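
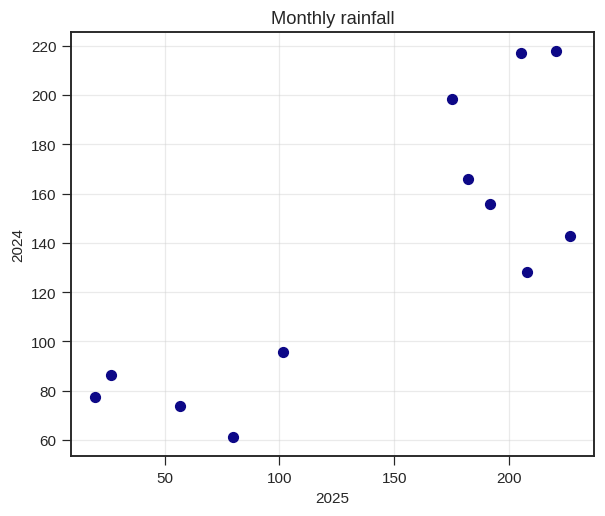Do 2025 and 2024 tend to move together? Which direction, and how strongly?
Points are positively correlated; strong (|r| ≈ 0.8).

positive, strong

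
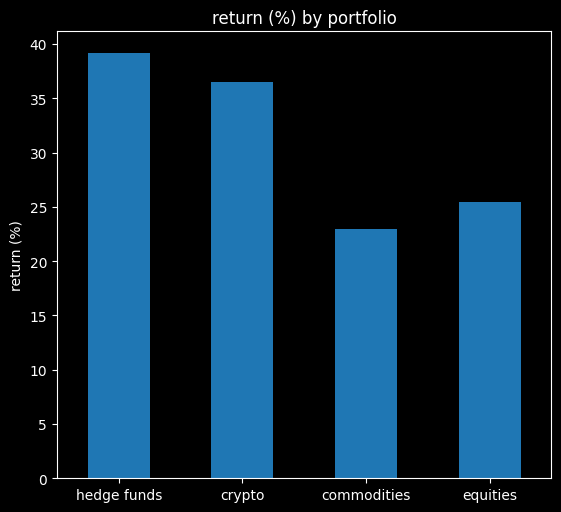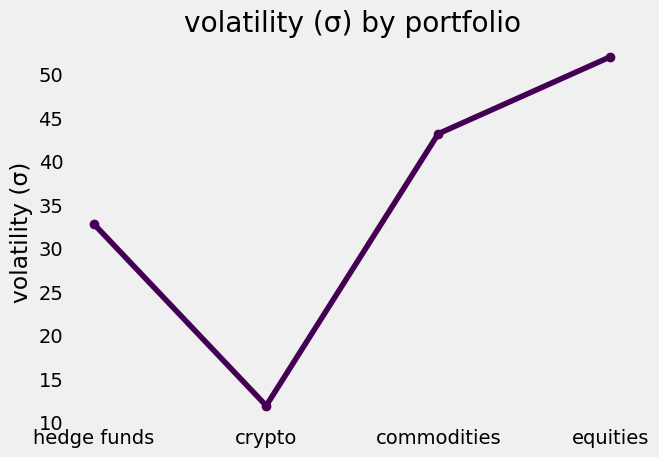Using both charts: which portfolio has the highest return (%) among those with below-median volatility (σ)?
Chart 2 median volatility (σ) ≈ 40; below-median portfolios: hedge funds, crypto. Among those, hedge funds has the highest return (%) (≈ 40).

hedge funds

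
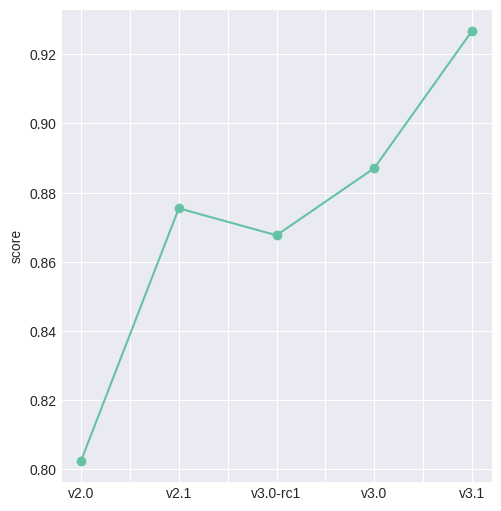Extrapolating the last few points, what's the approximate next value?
≈ 0.95

Last three: 0.86, 0.88, 0.92 → slope ≈ 0.03/step → next ≈ 0.95.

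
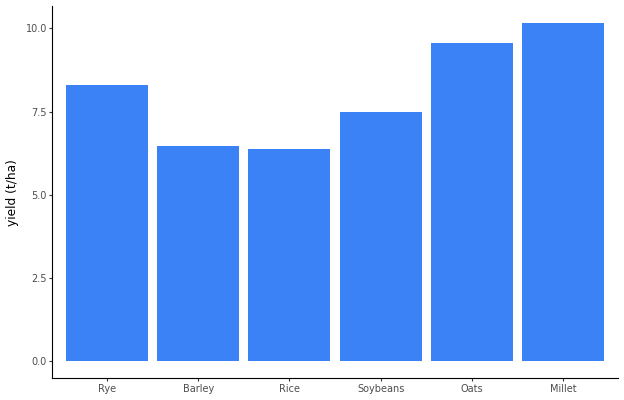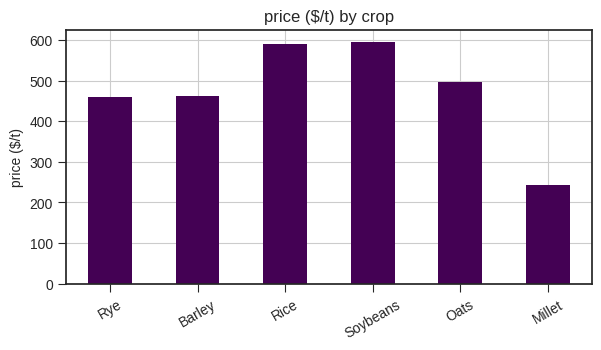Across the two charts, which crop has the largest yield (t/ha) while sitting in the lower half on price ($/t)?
Millet

Chart 2 median price ($/t) ≈ 500; below-median crops: Rye, Barley, Millet. Among those, Millet has the highest yield (t/ha) (≈ 10).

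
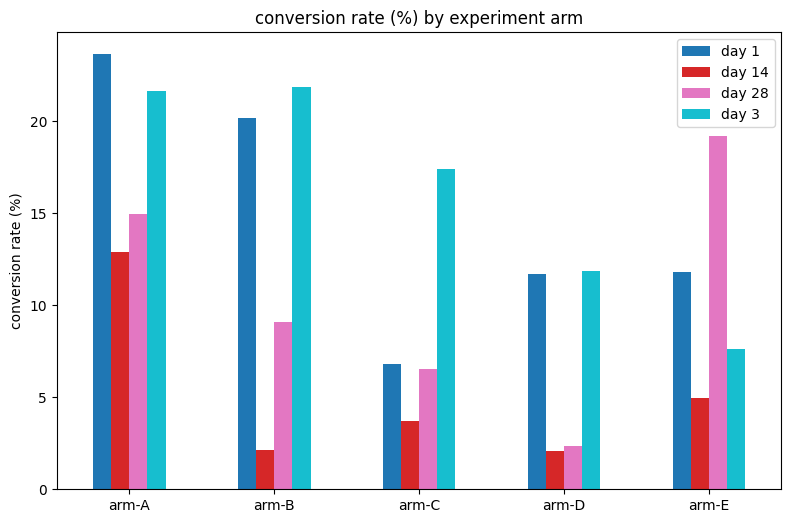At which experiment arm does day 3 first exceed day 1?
arm-B

arm-A: day 3 ≈ 22 vs day 1 ≈ 24 (not yet); arm-B: day 3 ≈ 22 vs day 1 ≈ 20 (first crossover).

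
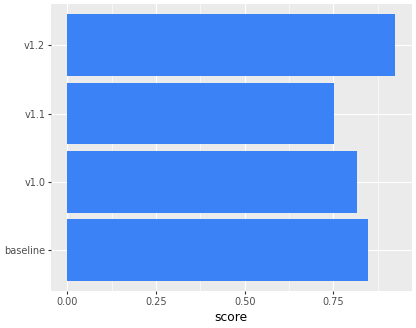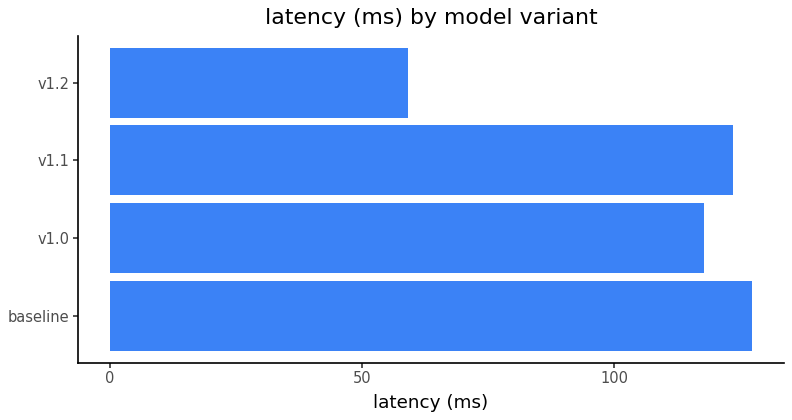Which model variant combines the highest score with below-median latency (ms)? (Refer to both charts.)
v1.2

Chart 2 median latency (ms) ≈ 120; below-median model variants: v1.0, v1.2. Among those, v1.2 has the highest score (≈ 0.9).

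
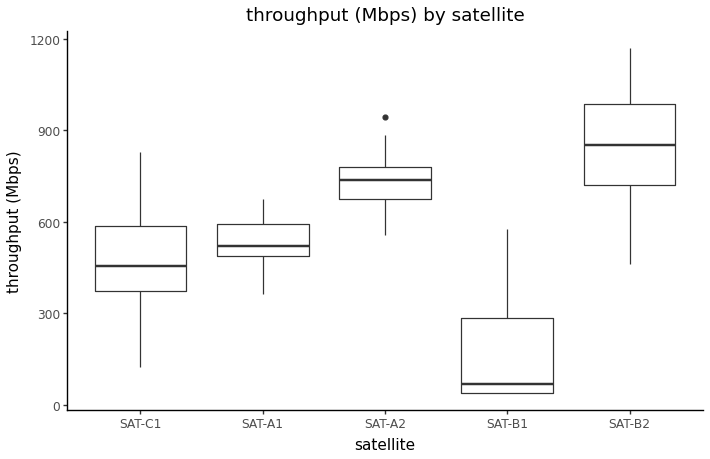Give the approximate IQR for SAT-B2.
Q3 ≈ 1000, Q1 ≈ 700; IQR ≈ 300.

≈ 300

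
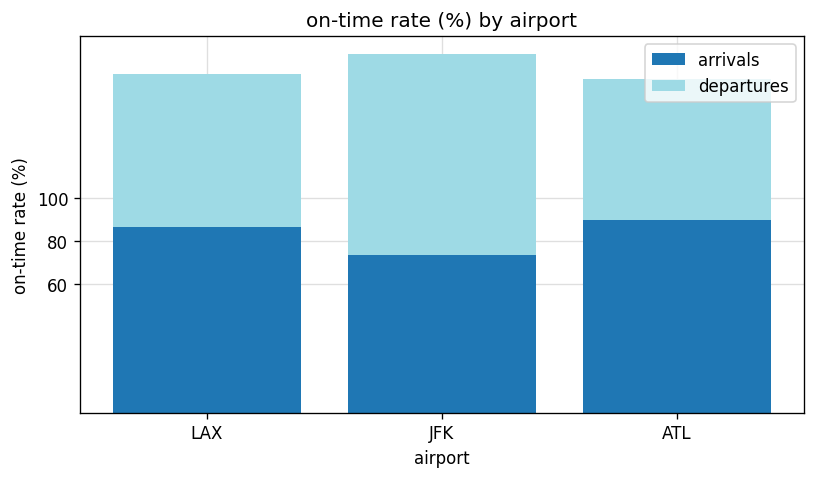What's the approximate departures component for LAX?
≈ 80

departures top ≈ 160, bottom ≈ 80; segment ≈ 80.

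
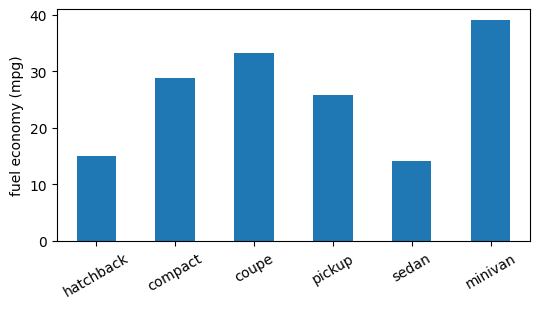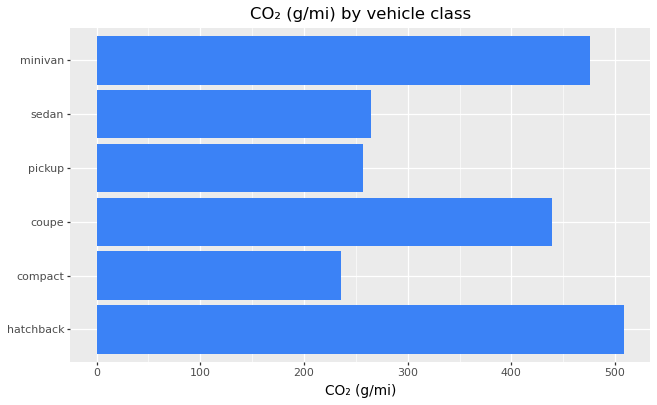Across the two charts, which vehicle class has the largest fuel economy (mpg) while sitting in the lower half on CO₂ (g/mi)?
Chart 2 median CO₂ (g/mi) ≈ 350; below-median vehicle classes: compact, pickup, sedan. Among those, compact has the highest fuel economy (mpg) (≈ 30).

compact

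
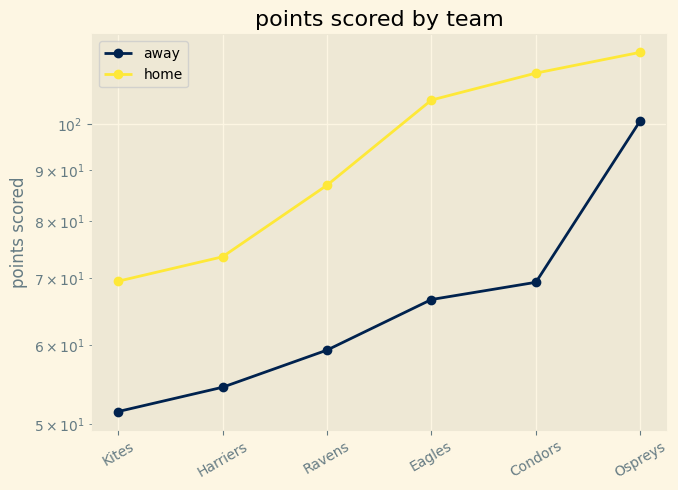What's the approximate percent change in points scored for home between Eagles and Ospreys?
Eagles ≈ 110, Ospreys ≈ 120; (120 − 110) / 110 ≈ +9.1%.

≈ +9.1%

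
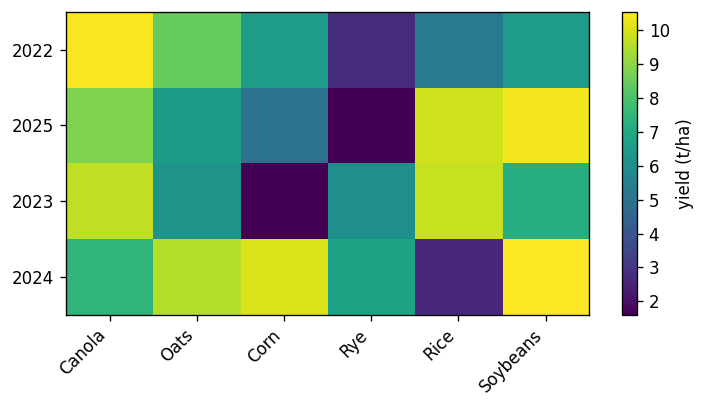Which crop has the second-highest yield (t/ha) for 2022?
Oats

Top 3 for 2022: Canola ≈ 10, Oats ≈ 8, Corn ≈ 7.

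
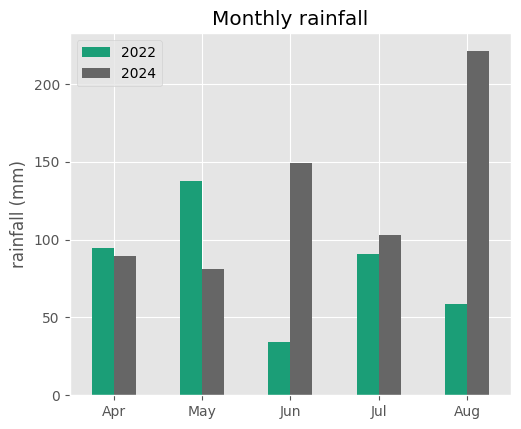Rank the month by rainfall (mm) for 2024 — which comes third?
Top 4 for 2024: Aug ≈ 220, Jun ≈ 140, Jul ≈ 100, Apr ≈ 80.

Jul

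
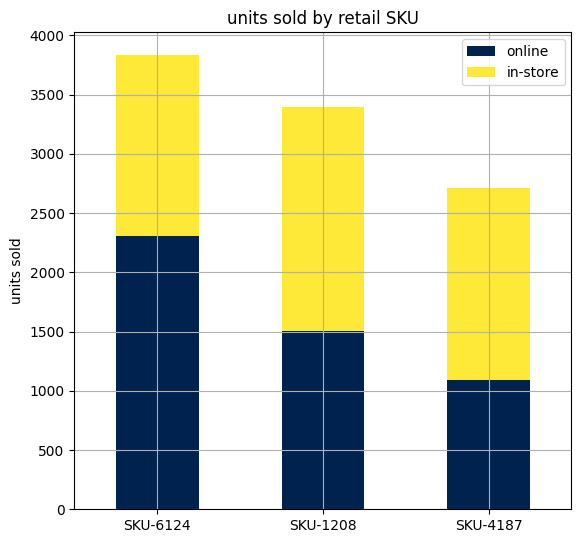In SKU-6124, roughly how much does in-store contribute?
≈ 1500

in-store top ≈ 4000, bottom ≈ 2500; segment ≈ 1500.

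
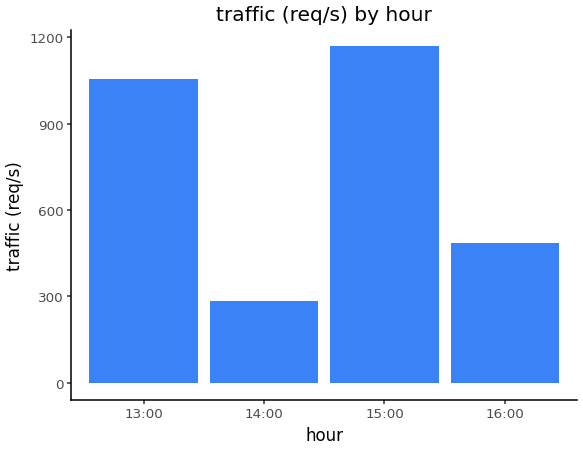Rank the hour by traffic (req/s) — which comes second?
13:00

Top 3: 15:00 ≈ 1200, 13:00 ≈ 1100, 16:00 ≈ 500.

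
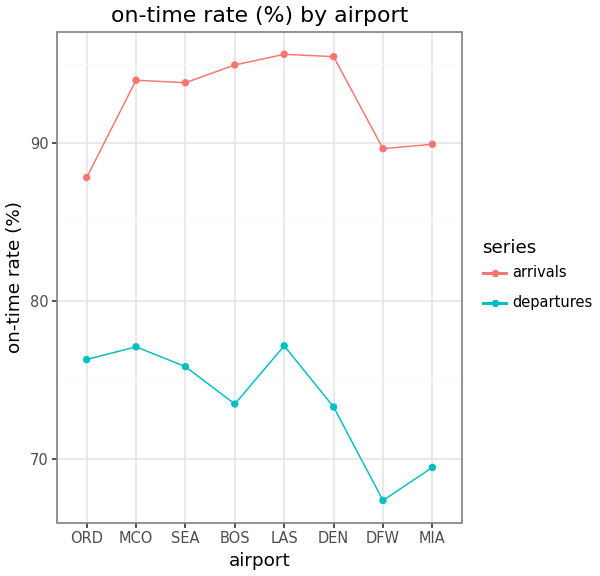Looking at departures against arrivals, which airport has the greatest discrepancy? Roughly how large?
DFW: departures ≈ 65, arrivals ≈ 90 → gap ≈ 25. Next-largest (DEN) is only ≈ 20.

DFW, ≈ 25 %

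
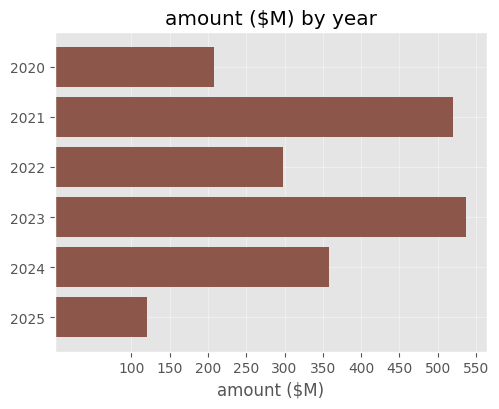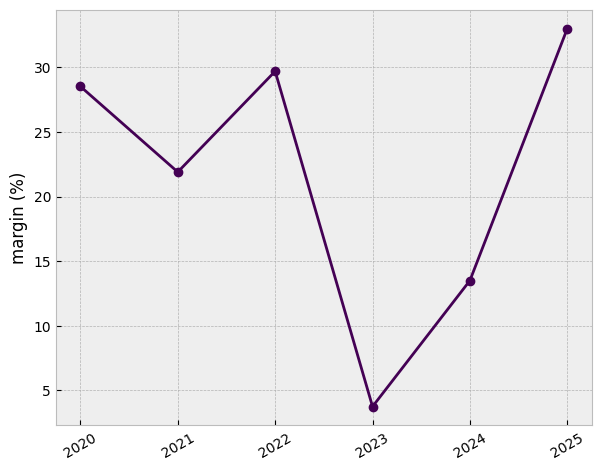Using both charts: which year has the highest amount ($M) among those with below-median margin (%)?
2023

Chart 2 median margin (%) ≈ 25; below-median years: 2021, 2023, 2024. Among those, 2023 has the highest amount ($M) (≈ 550).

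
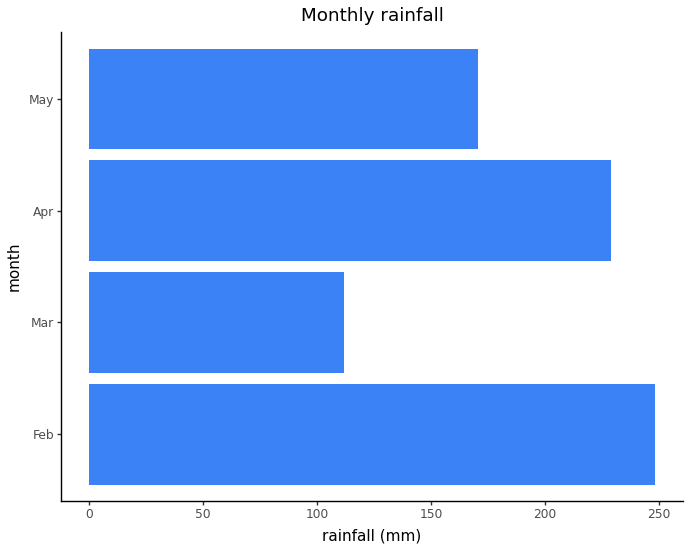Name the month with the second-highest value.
Top 3: Feb ≈ 250, Apr ≈ 225, May ≈ 175.

Apr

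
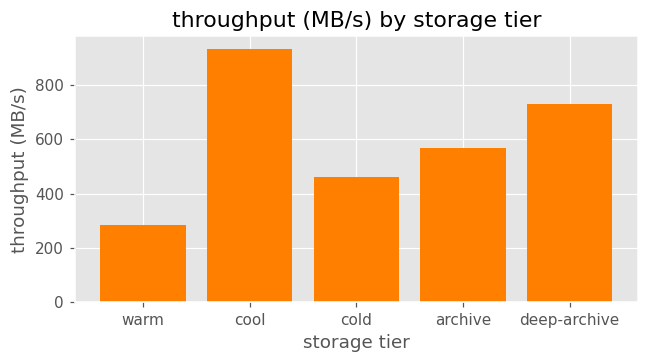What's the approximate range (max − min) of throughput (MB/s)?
≈ 600

Max cool ≈ 900, min warm ≈ 300; range ≈ 600.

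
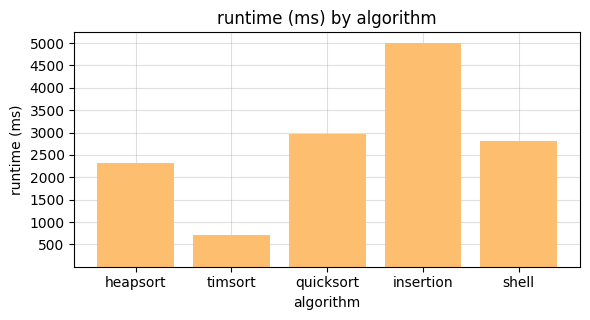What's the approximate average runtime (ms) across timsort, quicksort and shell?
(500 + 3000 + 3000) / 3 ≈ 2167.

≈ 2167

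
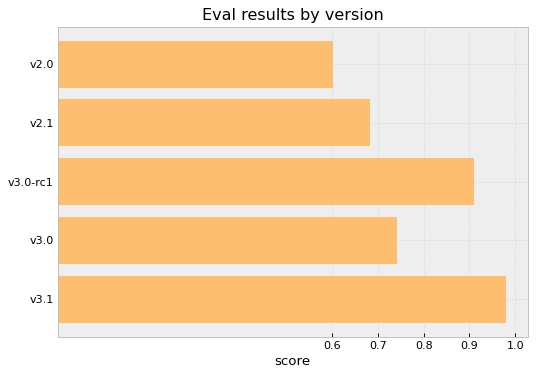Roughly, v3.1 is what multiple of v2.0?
v3.1 ≈ 1.0, v2.0 ≈ 0.6; 1.0/0.6 ≈ 1.67.

≈ 1.67×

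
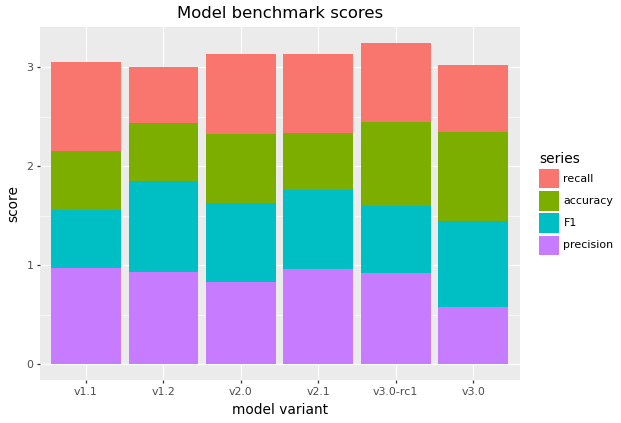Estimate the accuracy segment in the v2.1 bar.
≈ 0.5

accuracy top ≈ 2.5, bottom ≈ 2.0; segment ≈ 0.5.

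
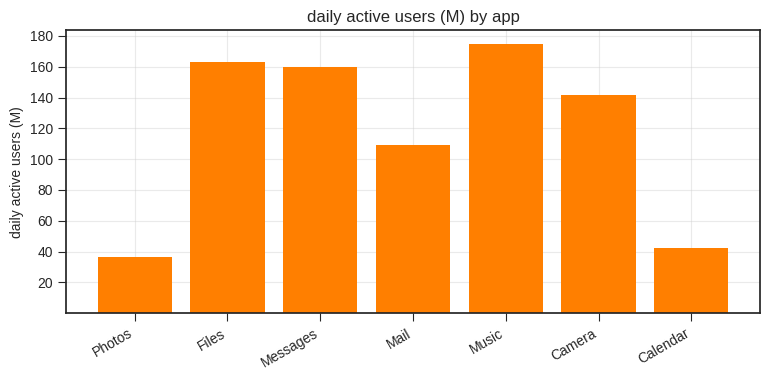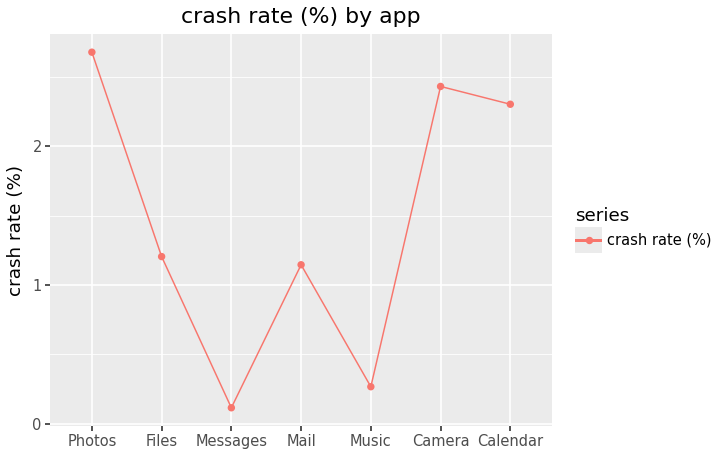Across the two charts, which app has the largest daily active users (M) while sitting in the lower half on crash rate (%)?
Music

Chart 2 median crash rate (%) ≈ 1; below-median apps: Messages, Mail, Music. Among those, Music has the highest daily active users (M) (≈ 180).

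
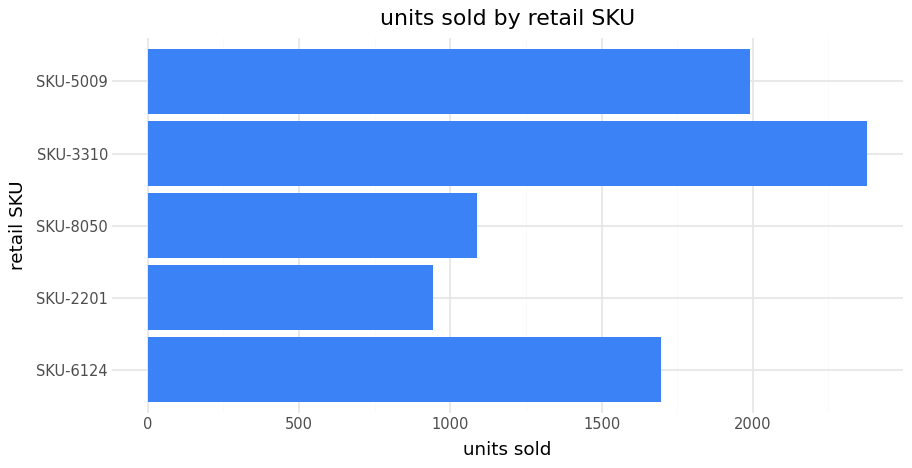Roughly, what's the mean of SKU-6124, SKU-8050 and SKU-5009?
≈ 1533

(1600 + 1000 + 2000) / 3 ≈ 1533.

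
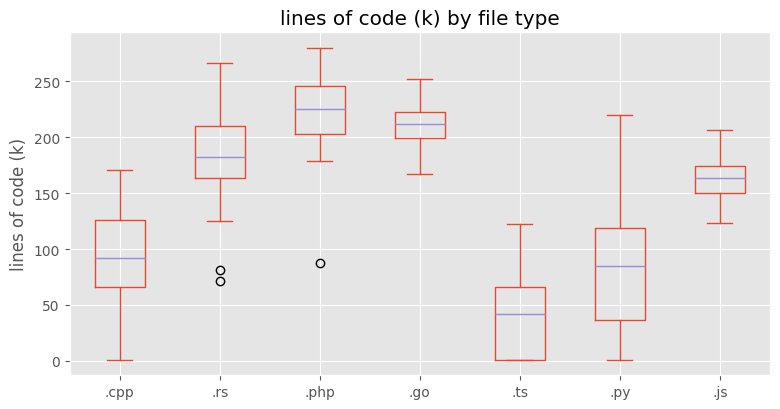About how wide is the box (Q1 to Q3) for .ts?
Q3 ≈ 60, Q1 ≈ 0; IQR ≈ 60.

≈ 60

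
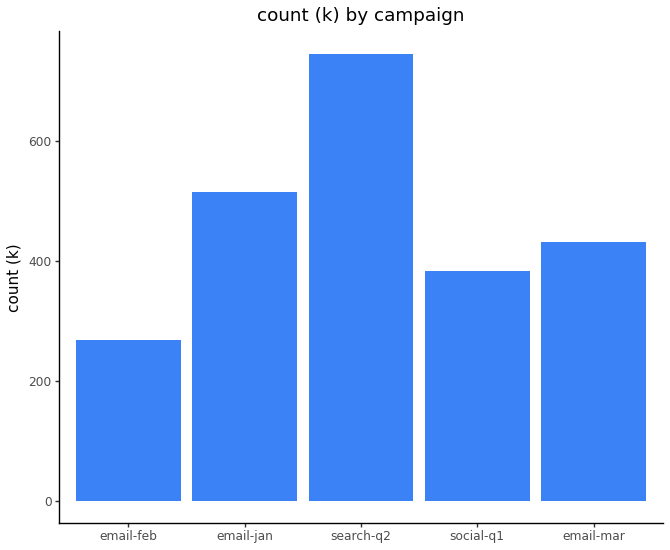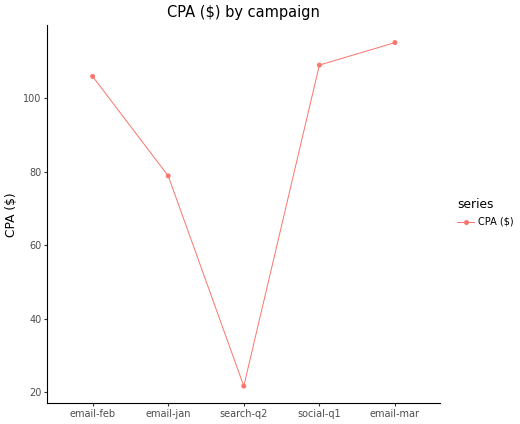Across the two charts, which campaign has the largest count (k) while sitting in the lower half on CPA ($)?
search-q2

Chart 2 median CPA ($) ≈ 100; below-median campaigns: email-jan, search-q2. Among those, search-q2 has the highest count (k) (≈ 700).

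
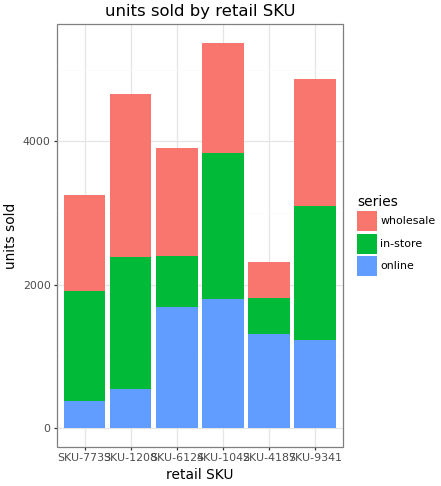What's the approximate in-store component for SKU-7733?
≈ 1500

in-store top ≈ 2000, bottom ≈ 500; segment ≈ 1500.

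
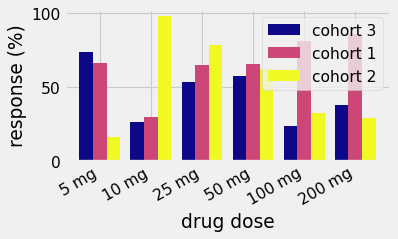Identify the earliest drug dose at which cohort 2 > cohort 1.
10 mg

5 mg: cohort 2 ≈ 20 vs cohort 1 ≈ 70 (not yet); 10 mg: cohort 2 ≈ 100 vs cohort 1 ≈ 30 (first crossover).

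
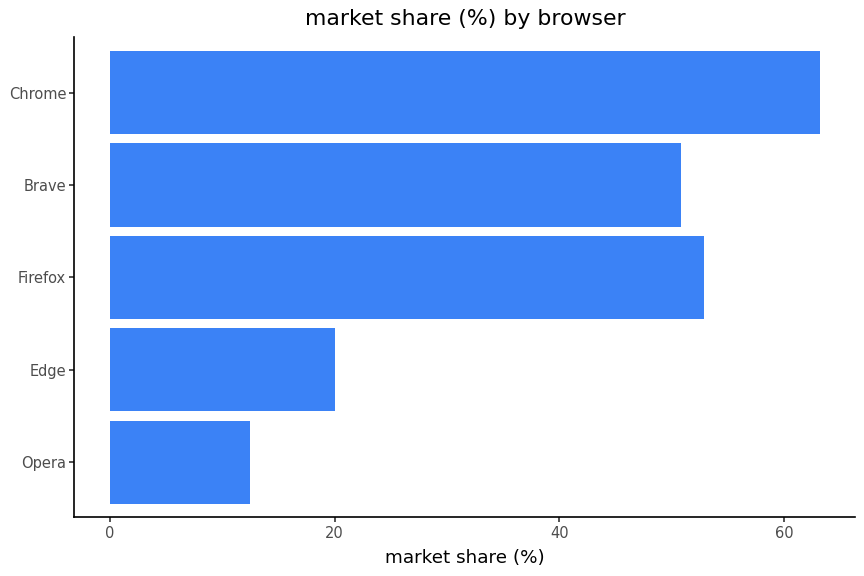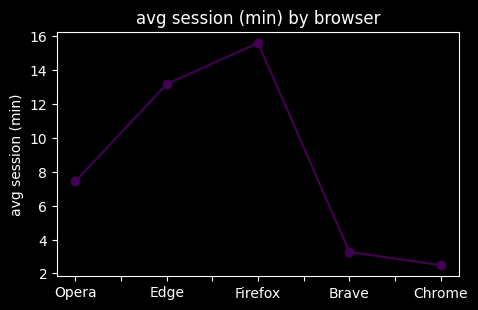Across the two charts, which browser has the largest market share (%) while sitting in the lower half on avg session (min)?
Chart 2 median avg session (min) ≈ 8; below-median browsers: Brave, Chrome. Among those, Chrome has the highest market share (%) (≈ 60).

Chrome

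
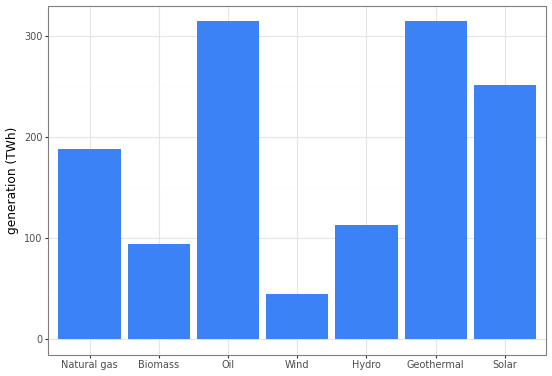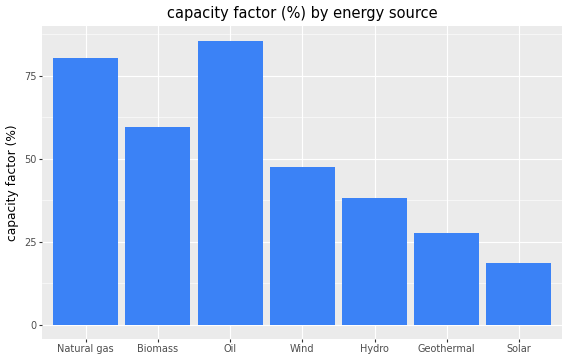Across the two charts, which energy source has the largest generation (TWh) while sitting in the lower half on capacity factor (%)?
Chart 2 median capacity factor (%) ≈ 50; below-median energy sources: Hydro, Geothermal, Solar. Among those, Geothermal has the highest generation (TWh) (≈ 300).

Geothermal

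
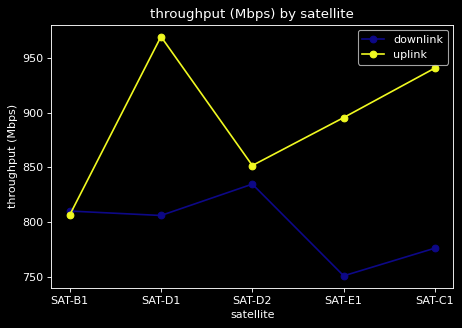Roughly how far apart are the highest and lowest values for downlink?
Max SAT-D2 ≈ 840, min SAT-E1 ≈ 760; range ≈ 80.

≈ 80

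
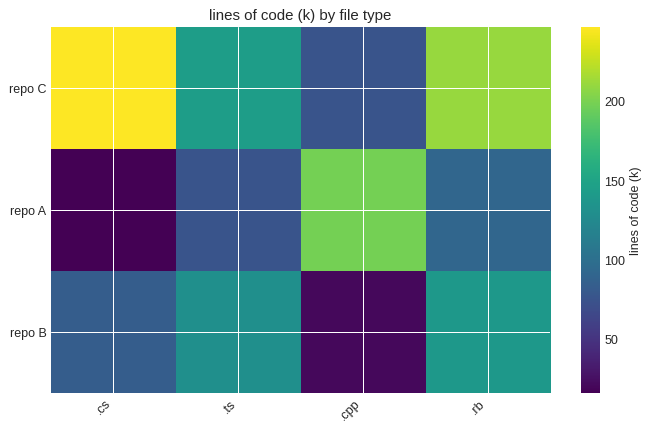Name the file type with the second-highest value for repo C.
Top 3 for repo C: .cs ≈ 240, .rb ≈ 220, .ts ≈ 140.

.rb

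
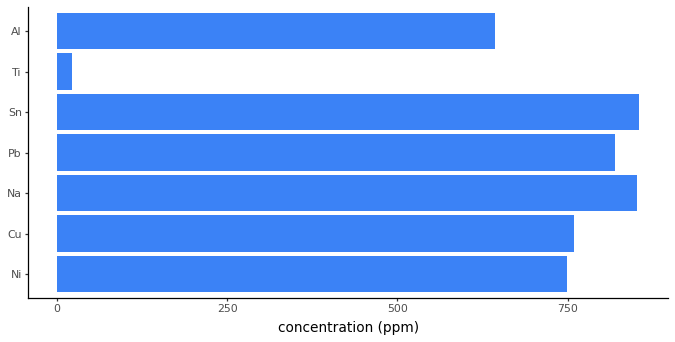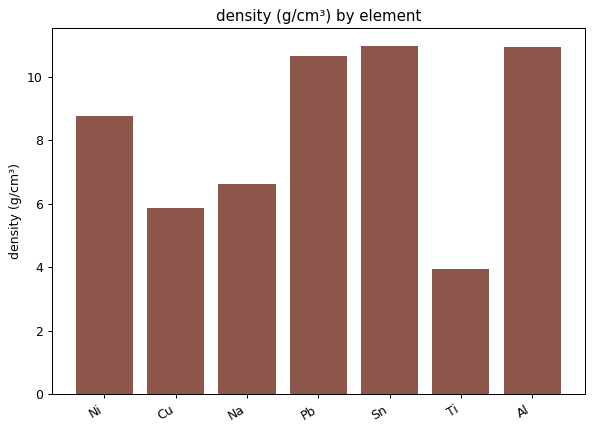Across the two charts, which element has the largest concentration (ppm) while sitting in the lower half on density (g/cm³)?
Chart 2 median density (g/cm³) ≈ 8; below-median elements: Cu, Na, Ti. Among those, Na has the highest concentration (ppm) (≈ 900).

Na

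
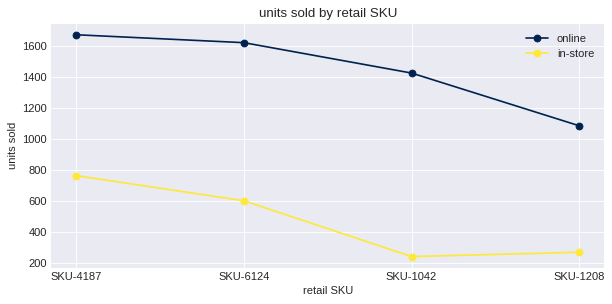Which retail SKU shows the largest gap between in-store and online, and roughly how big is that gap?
SKU-1042: in-store ≈ 200, online ≈ 1400 → gap ≈ 1200. Next-largest (SKU-6124) is only ≈ 1000.

SKU-1042, ≈ 1200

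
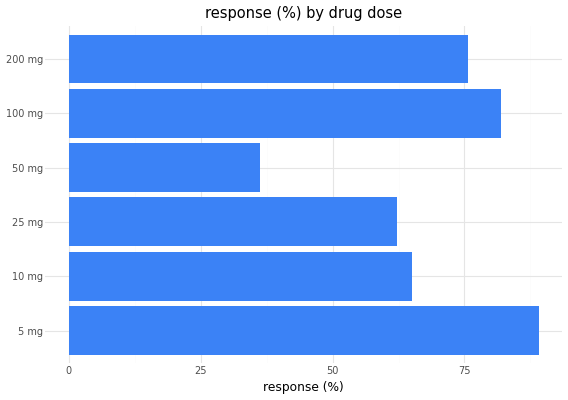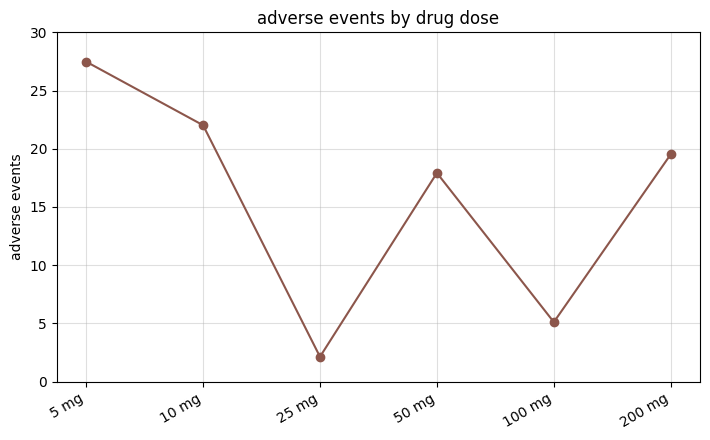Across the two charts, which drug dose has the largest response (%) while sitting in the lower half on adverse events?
Chart 2 median adverse events ≈ 20; below-median drug doses: 25 mg, 50 mg, 100 mg. Among those, 100 mg has the highest response (%) (≈ 80).

100 mg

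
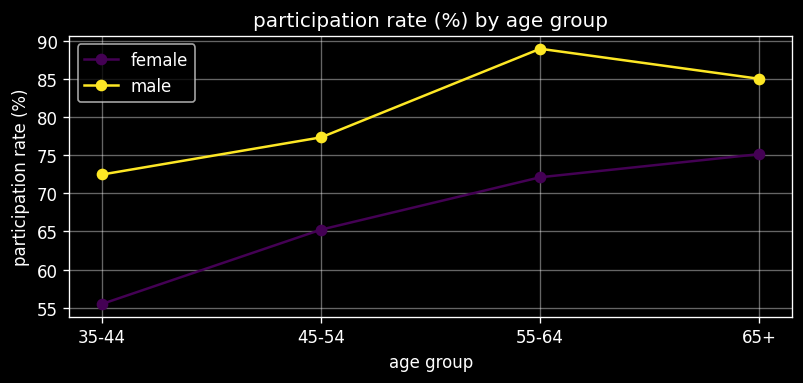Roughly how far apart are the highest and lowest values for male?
≈ 20

Max 55-64 ≈ 90, min 35-44 ≈ 70; range ≈ 20.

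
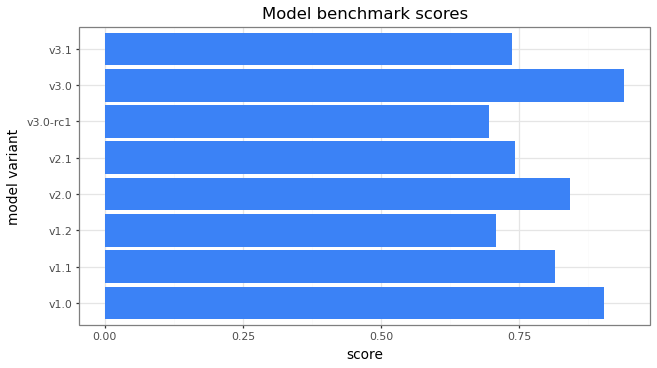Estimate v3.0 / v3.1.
≈ 1.29×

v3.0 ≈ 0.9, v3.1 ≈ 0.7; 0.9/0.7 ≈ 1.29.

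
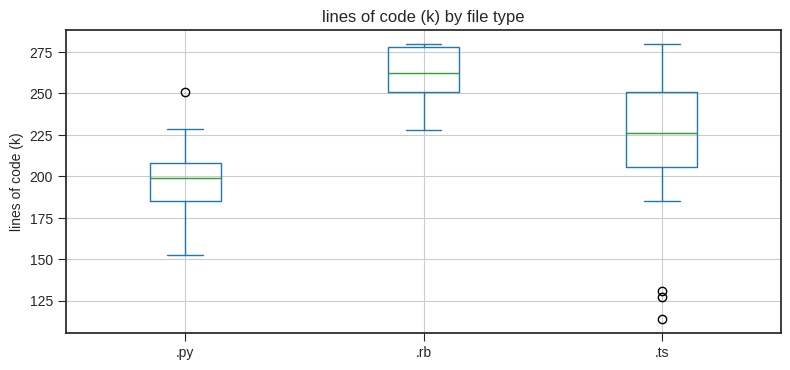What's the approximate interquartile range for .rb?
≈ 30

Q3 ≈ 280, Q1 ≈ 250; IQR ≈ 30.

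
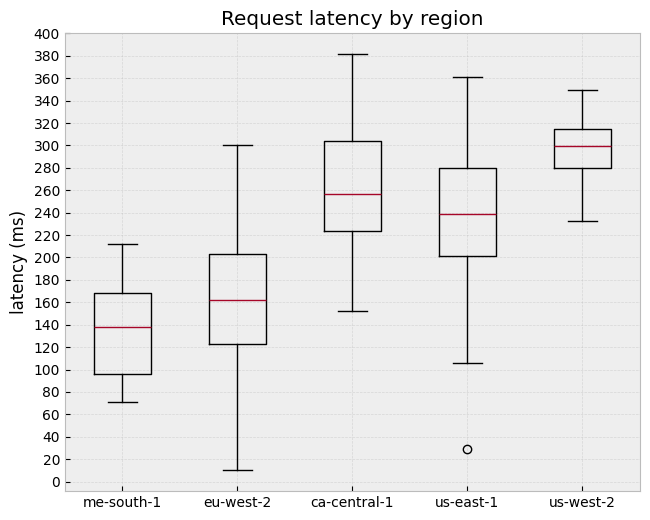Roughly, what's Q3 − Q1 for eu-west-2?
Q3 ≈ 200, Q1 ≈ 120; IQR ≈ 80.

≈ 80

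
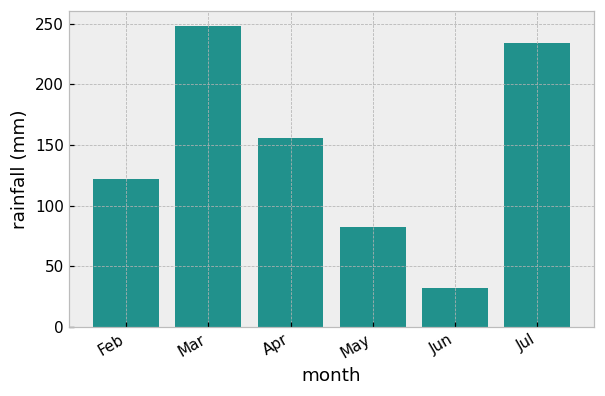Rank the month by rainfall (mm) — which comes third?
Apr

Top 4: Mar ≈ 250, Jul ≈ 225, Apr ≈ 150, Feb ≈ 125.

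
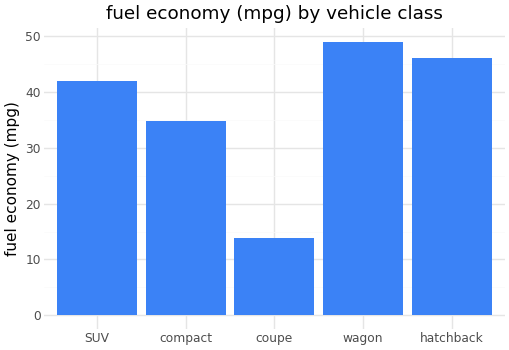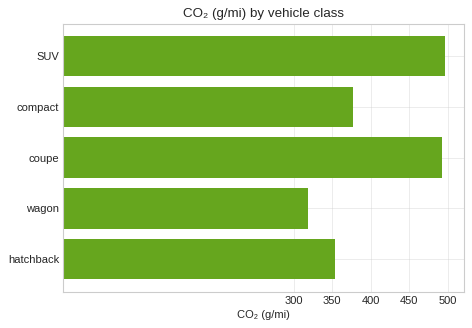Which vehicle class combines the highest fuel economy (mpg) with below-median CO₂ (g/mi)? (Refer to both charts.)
Chart 2 median CO₂ (g/mi) ≈ 400; below-median vehicle classes: wagon, hatchback. Among those, wagon has the highest fuel economy (mpg) (≈ 50).

wagon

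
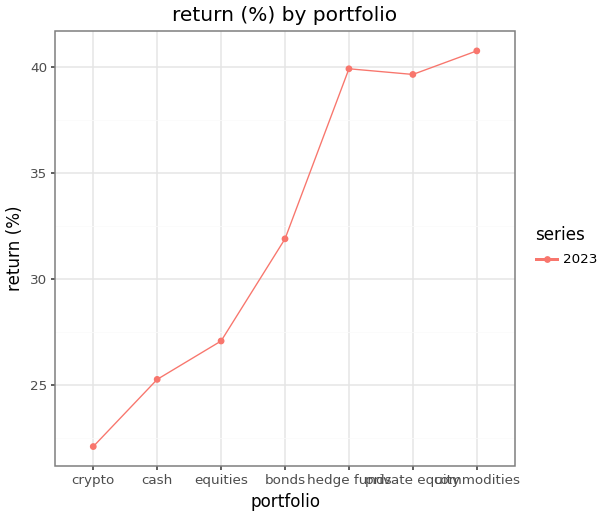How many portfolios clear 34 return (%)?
3

Above 34: hedge funds, private equity, commodities.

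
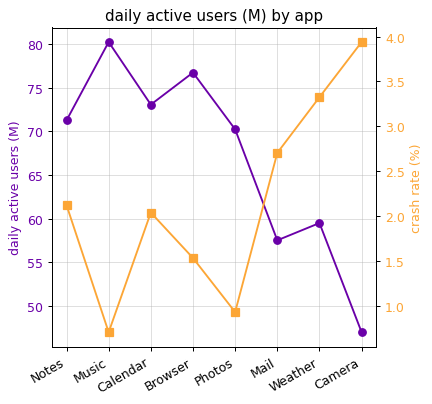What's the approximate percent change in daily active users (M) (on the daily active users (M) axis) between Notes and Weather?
Notes ≈ 70, Weather ≈ 60; (60 − 70) / 70 ≈ -14.3%.

≈ -14.3%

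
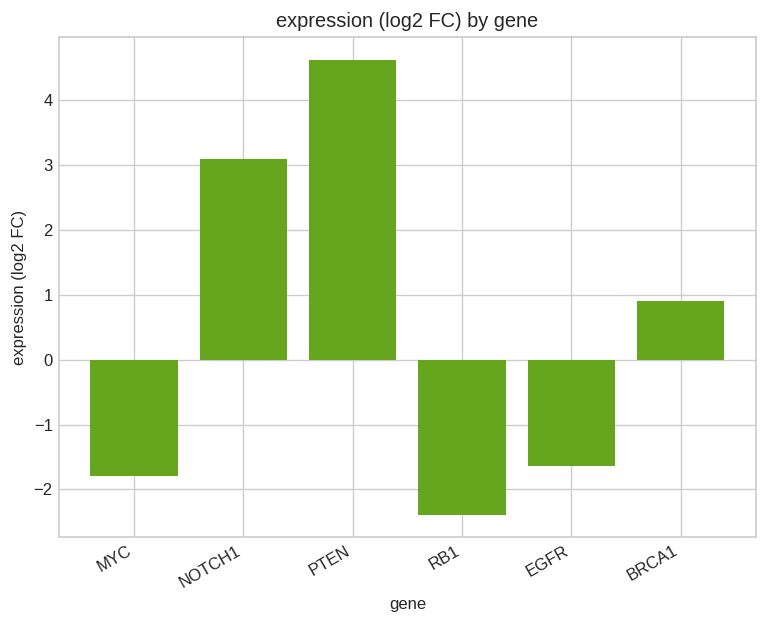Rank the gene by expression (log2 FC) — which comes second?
Top 3: PTEN ≈ 5, NOTCH1 ≈ 3, BRCA1 ≈ 1.

NOTCH1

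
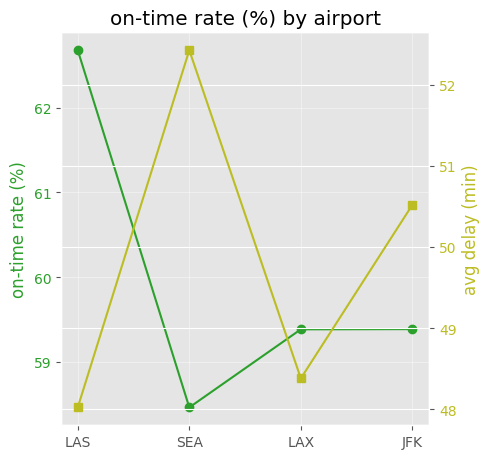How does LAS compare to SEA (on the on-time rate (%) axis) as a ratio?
≈ 1.07×

LAS ≈ 62.5, SEA ≈ 58.5; 62.5/58.5 ≈ 1.07.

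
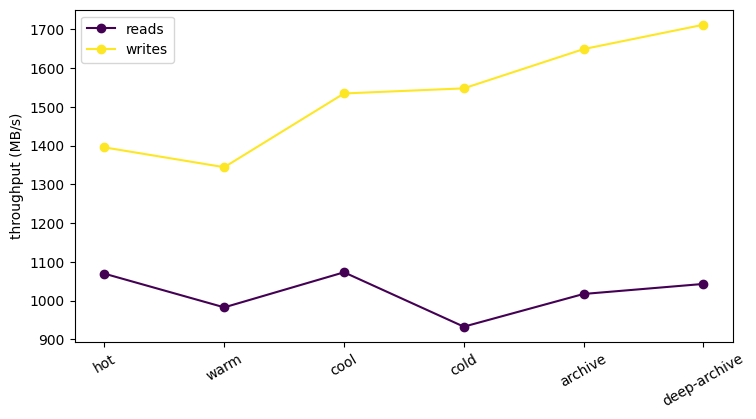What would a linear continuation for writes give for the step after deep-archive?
Last three: 1500, 1600, 1700 → slope ≈ 100/step → next ≈ 1800.

≈ 1800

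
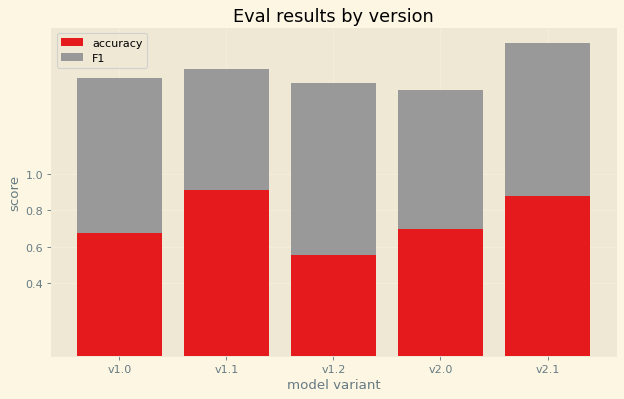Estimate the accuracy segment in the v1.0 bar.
≈ 0.6

accuracy top ≈ 0.6, bottom ≈ 0.0; segment ≈ 0.6.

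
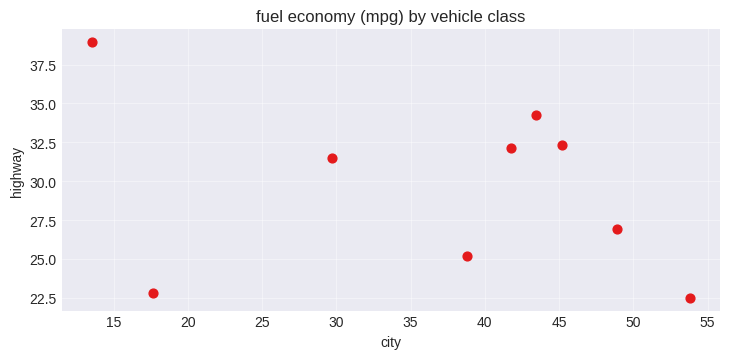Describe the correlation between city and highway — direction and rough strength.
Points are negatively correlated; weak (|r| ≈ 0.3).

negative, weak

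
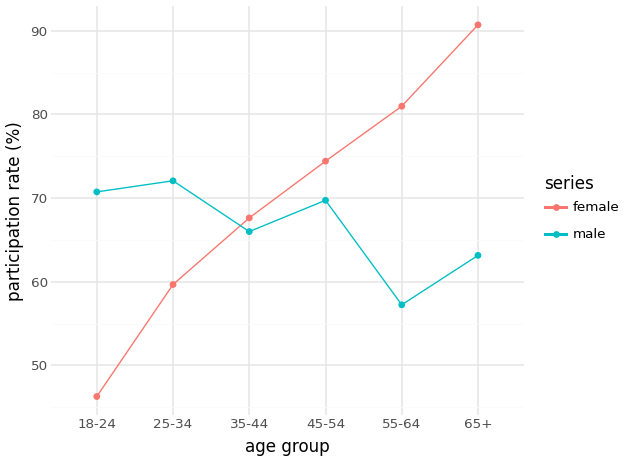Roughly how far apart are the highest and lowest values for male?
≈ 15

Max 25-34 ≈ 70, min 55-64 ≈ 55; range ≈ 15.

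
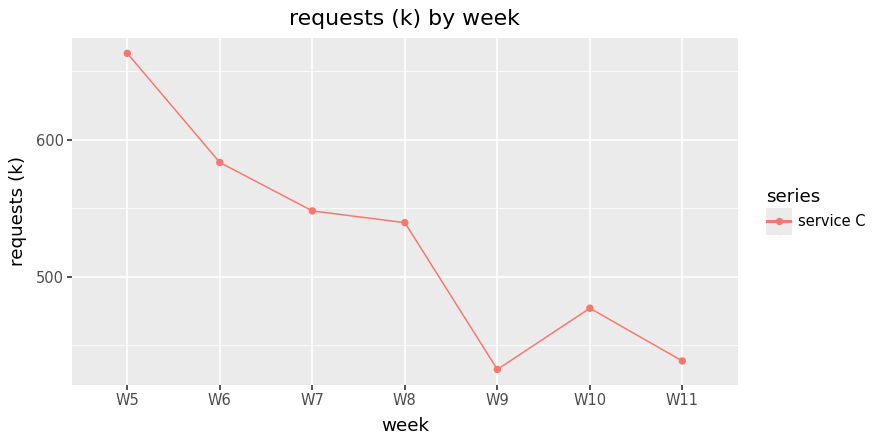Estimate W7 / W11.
W7 ≈ 540, W11 ≈ 440; 540/440 ≈ 1.23.

≈ 1.23×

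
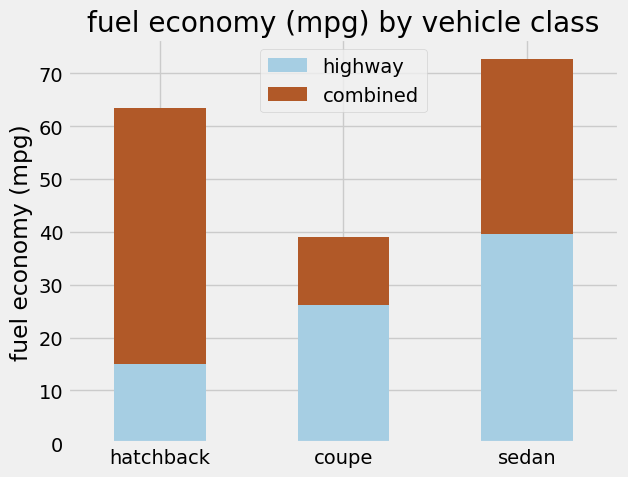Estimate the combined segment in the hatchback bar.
≈ 50

combined top ≈ 60, bottom ≈ 10; segment ≈ 50.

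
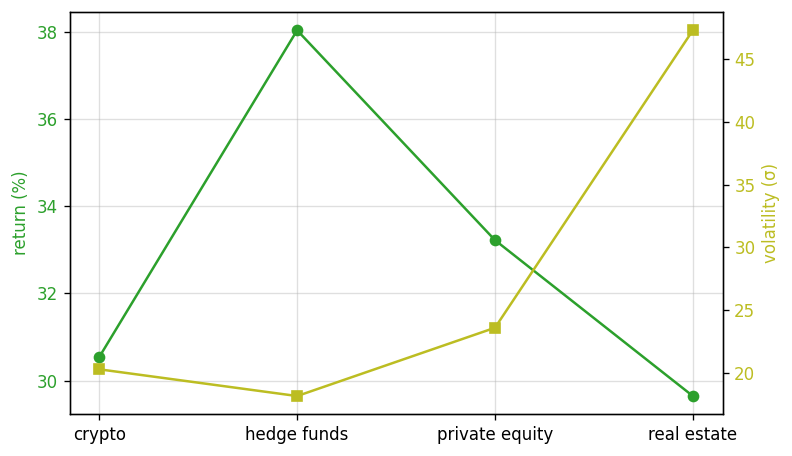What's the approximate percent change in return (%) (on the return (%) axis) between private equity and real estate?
private equity ≈ 33, real estate ≈ 30; (30 − 33) / 33 ≈ -9.1%.

≈ -9.1%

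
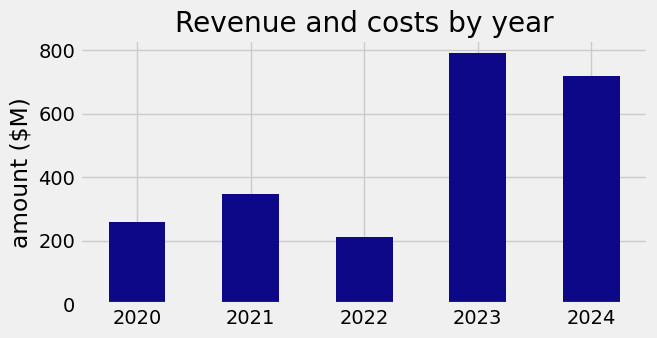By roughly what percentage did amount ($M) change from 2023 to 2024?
≈ -12.5%

2023 ≈ 800, 2024 ≈ 700; (700 − 800) / 800 ≈ -12.5%.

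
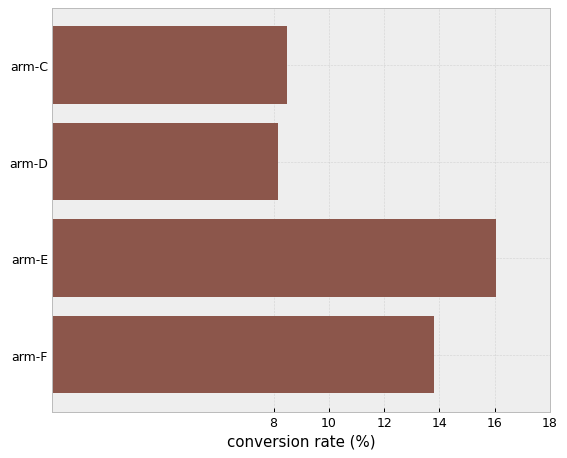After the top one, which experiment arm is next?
arm-F

Top 3: arm-E ≈ 16, arm-F ≈ 14, arm-C ≈ 8.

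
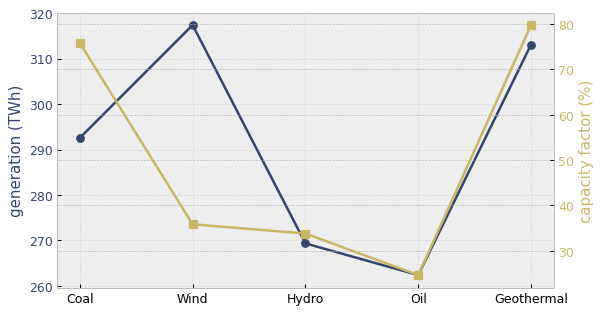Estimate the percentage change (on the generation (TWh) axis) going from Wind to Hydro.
Wind ≈ 315, Hydro ≈ 270; (270 − 315) / 315 ≈ -14.3%.

≈ -14.3%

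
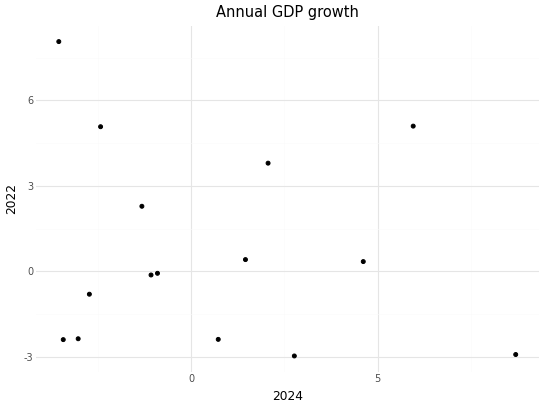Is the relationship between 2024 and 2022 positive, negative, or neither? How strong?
no clear correlation

Points are roughly uncorrelated; weak (|r| ≈ 0.2).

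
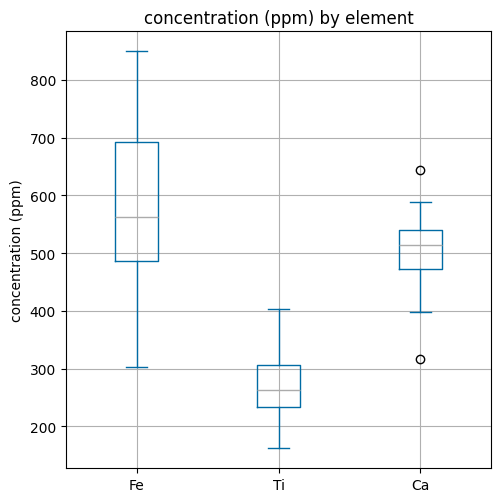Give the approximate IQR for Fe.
≈ 200

Q3 ≈ 700, Q1 ≈ 500; IQR ≈ 200.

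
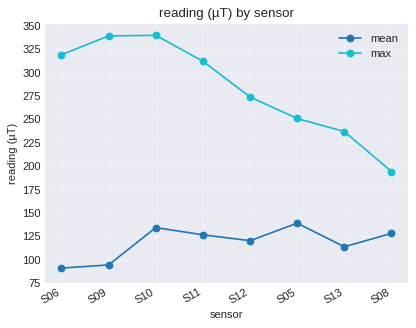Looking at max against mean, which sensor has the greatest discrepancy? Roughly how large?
S09: max ≈ 350, mean ≈ 100 → gap ≈ 250. Next-largest (S06) is only ≈ 225.

S09, ≈ 250 µT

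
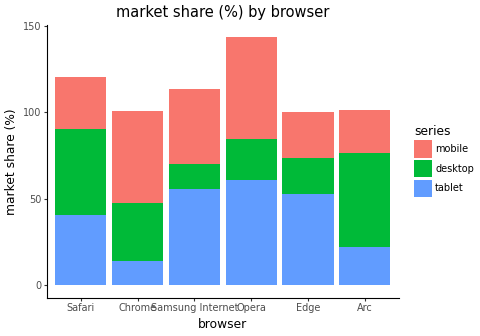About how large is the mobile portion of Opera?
≈ 60

mobile top ≈ 140, bottom ≈ 80; segment ≈ 60.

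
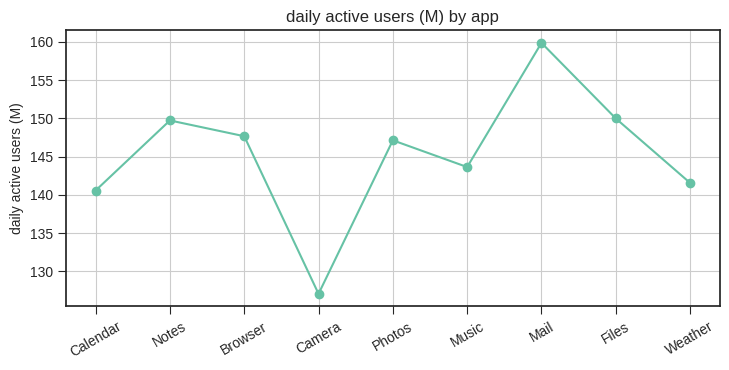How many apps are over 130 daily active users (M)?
Above 130: Calendar, Notes, Browser, Photos, Music, Mail, Files, Weather.

8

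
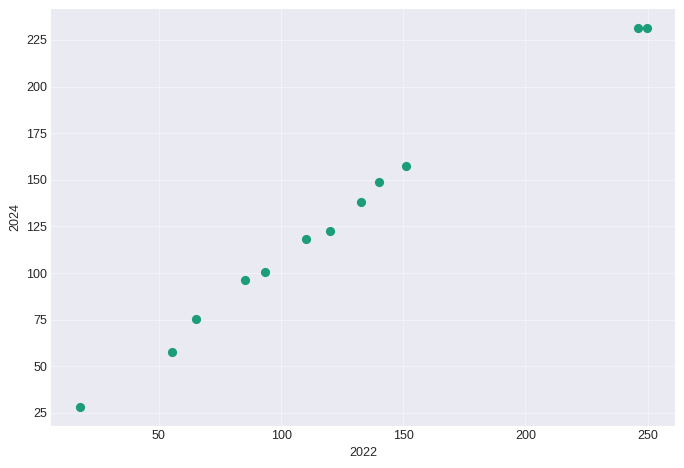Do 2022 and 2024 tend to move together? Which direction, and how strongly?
positive, strong

Points are positively correlated; strong (|r| ≈ 1.0).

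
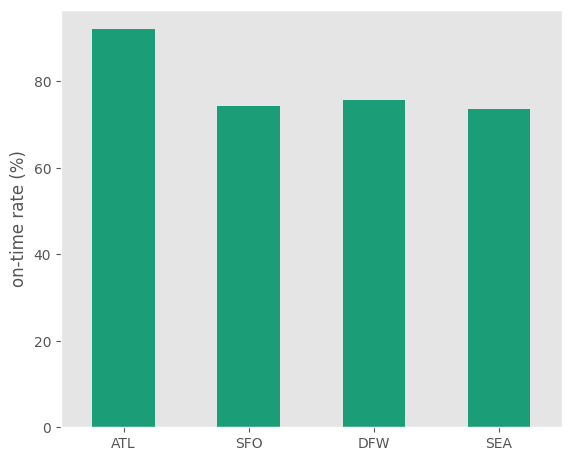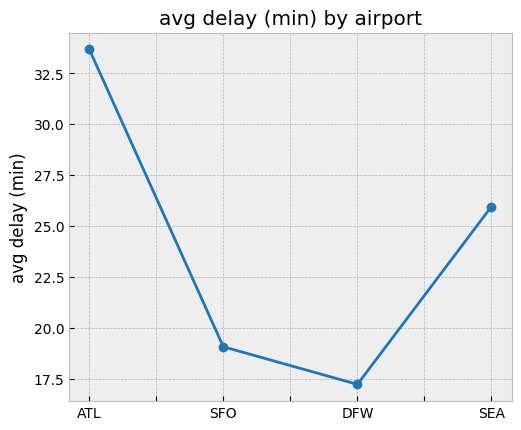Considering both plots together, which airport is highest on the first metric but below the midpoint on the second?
Chart 2 median avg delay (min) ≈ 25; below-median airports: SFO, DFW. Among those, DFW has the highest on-time rate (%) (≈ 80).

DFW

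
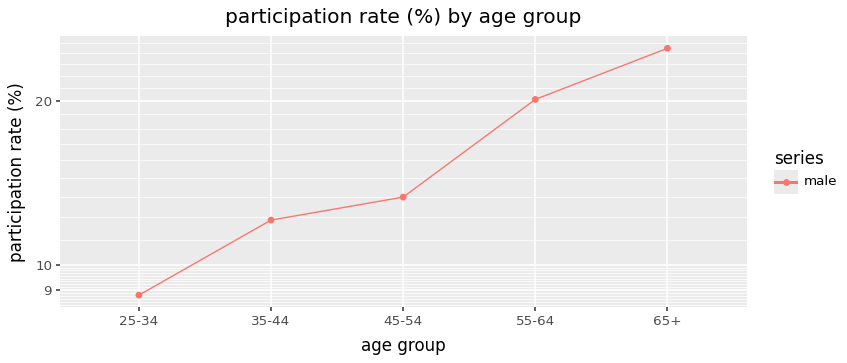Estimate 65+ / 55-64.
≈ 1.2×

65+ ≈ 24, 55-64 ≈ 20; 24/20 ≈ 1.2.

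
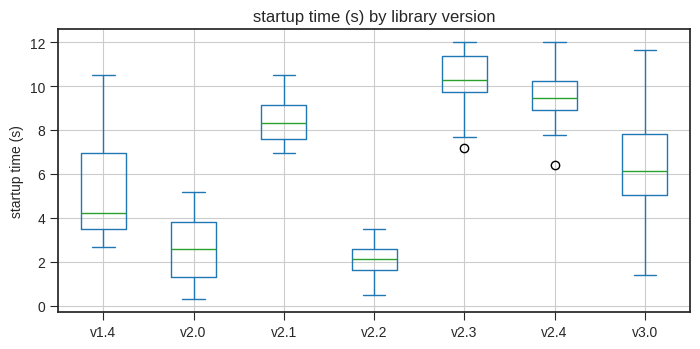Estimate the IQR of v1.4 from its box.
Q3 ≈ 7, Q1 ≈ 3; IQR ≈ 4.

≈ 4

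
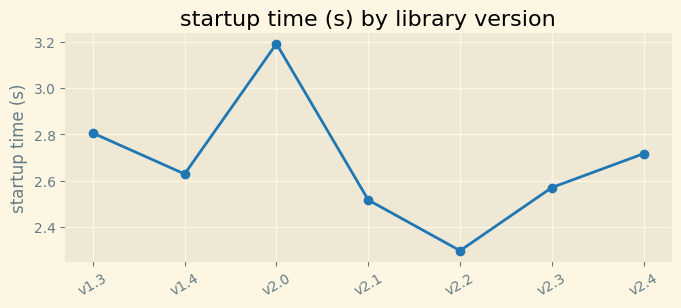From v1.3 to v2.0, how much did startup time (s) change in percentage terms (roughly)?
v1.3 ≈ 2.8, v2.0 ≈ 3.2; (3.2 − 2.8) / 2.8 ≈ +14.3%.

≈ +14.3%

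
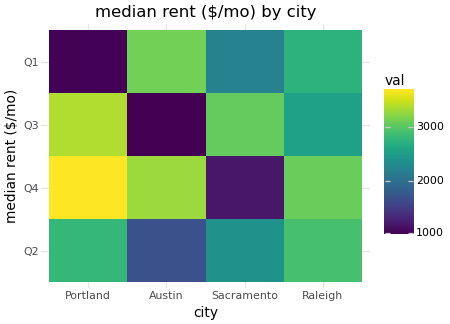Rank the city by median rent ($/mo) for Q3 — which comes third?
Raleigh

Top 4 for Q3: Portland ≈ 3500, Sacramento ≈ 3000, Raleigh ≈ 2500, Austin ≈ 1000.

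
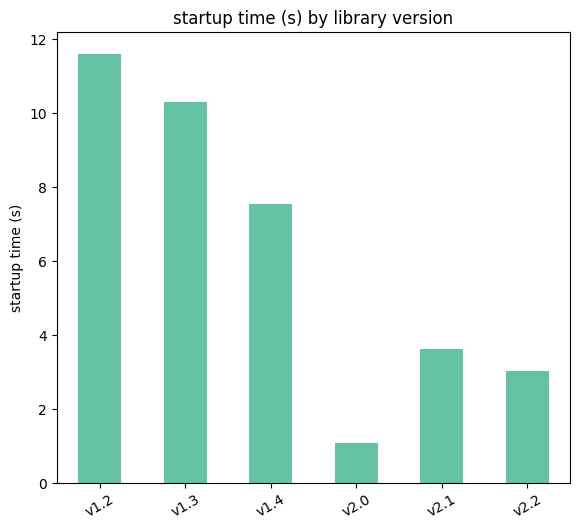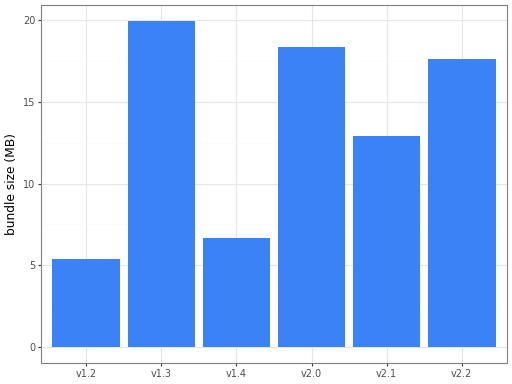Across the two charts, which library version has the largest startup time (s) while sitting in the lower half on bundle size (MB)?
v1.2

Chart 2 median bundle size (MB) ≈ 16; below-median library versions: v1.2, v1.4, v2.1. Among those, v1.2 has the highest startup time (s) (≈ 12).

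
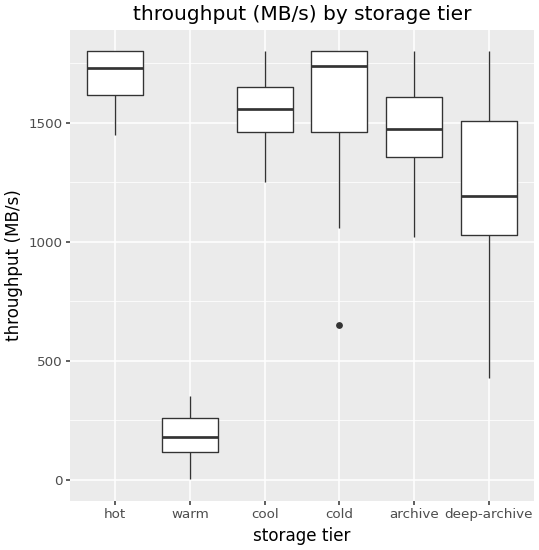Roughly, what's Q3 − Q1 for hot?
Q3 ≈ 1800, Q1 ≈ 1600; IQR ≈ 200.

≈ 200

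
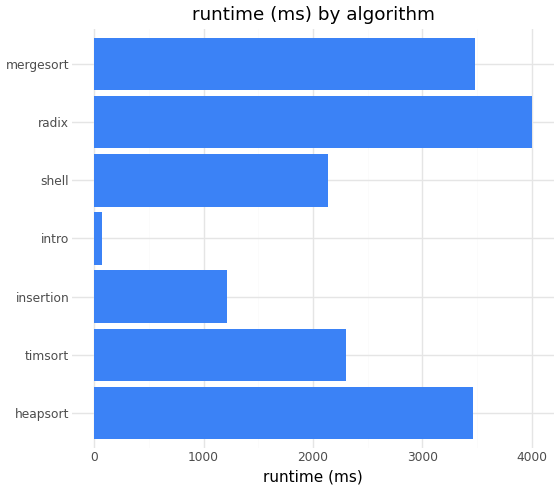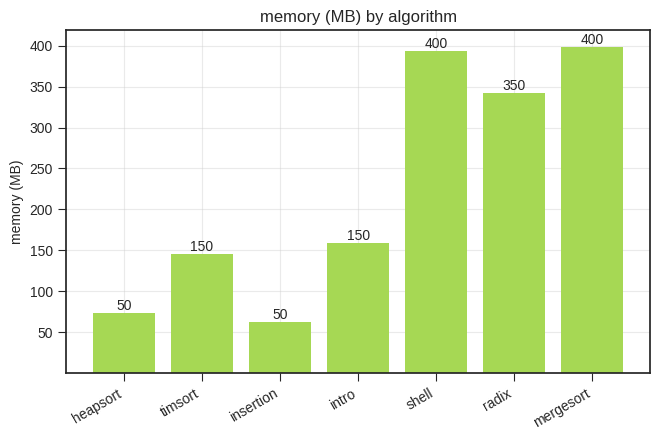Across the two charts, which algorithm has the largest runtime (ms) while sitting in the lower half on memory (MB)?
Chart 2 median memory (MB) ≈ 150; below-median algorithms: heapsort, timsort, insertion. Among those, heapsort has the highest runtime (ms) (≈ 3500).

heapsort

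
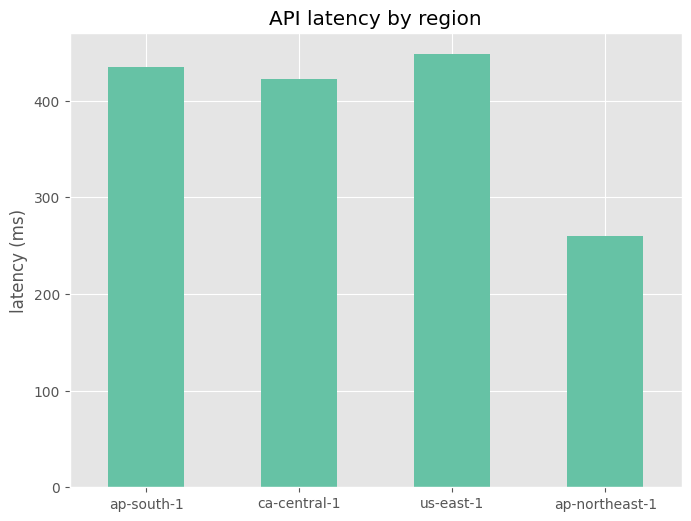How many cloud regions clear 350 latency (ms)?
3

Above 350: ap-south-1, ca-central-1, us-east-1.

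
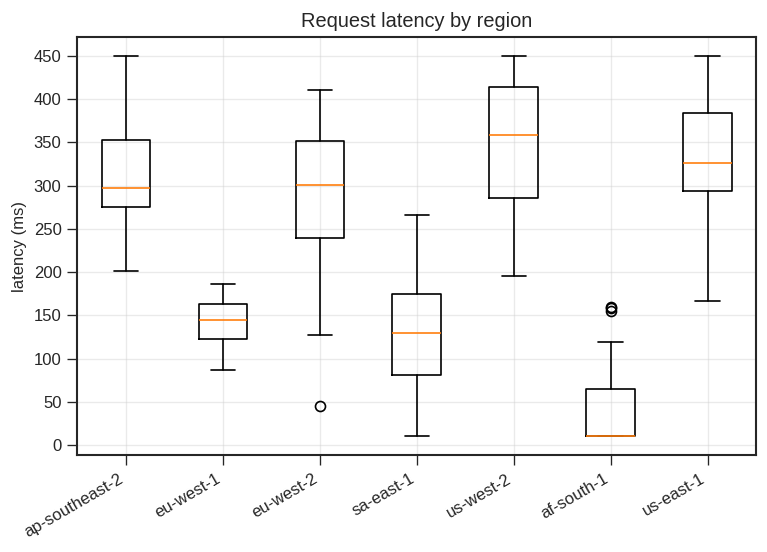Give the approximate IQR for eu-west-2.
Q3 ≈ 350, Q1 ≈ 250; IQR ≈ 100.

≈ 100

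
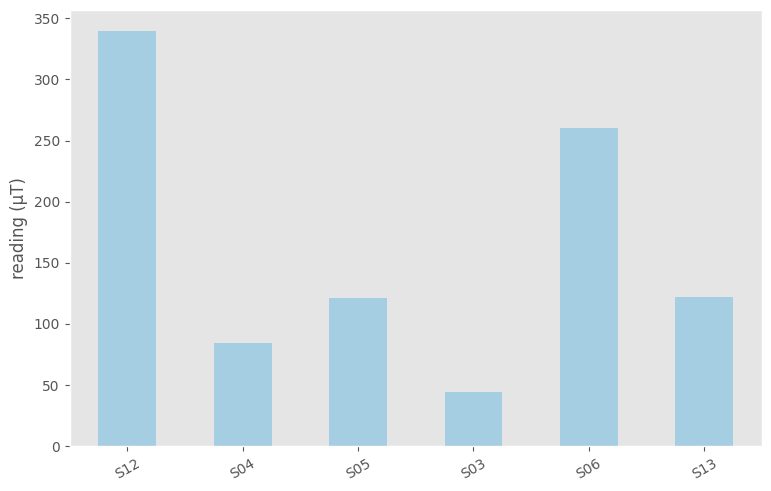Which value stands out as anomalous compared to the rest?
S12 ≈ 350; the rest sit between ≈ 50 and ≈ 250.

S12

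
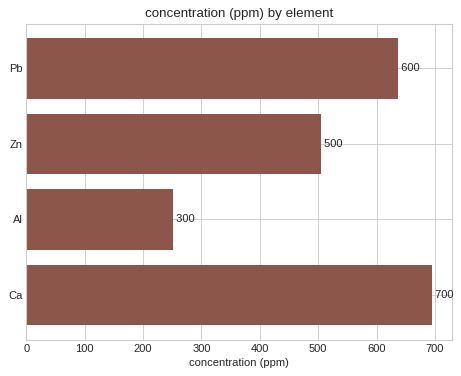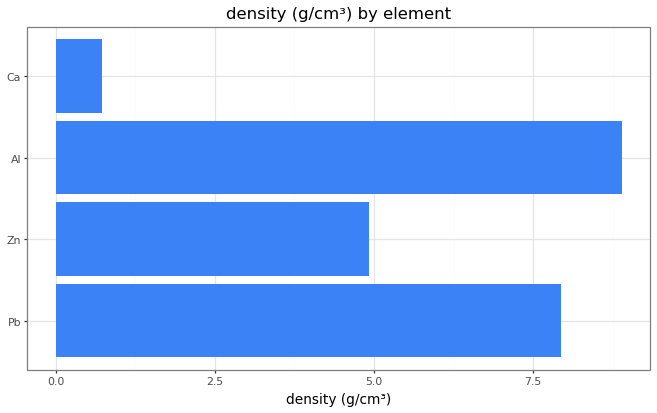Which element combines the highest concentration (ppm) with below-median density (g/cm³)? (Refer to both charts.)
Chart 2 median density (g/cm³) ≈ 6; below-median elements: Zn, Ca. Among those, Ca has the highest concentration (ppm) (≈ 700).

Ca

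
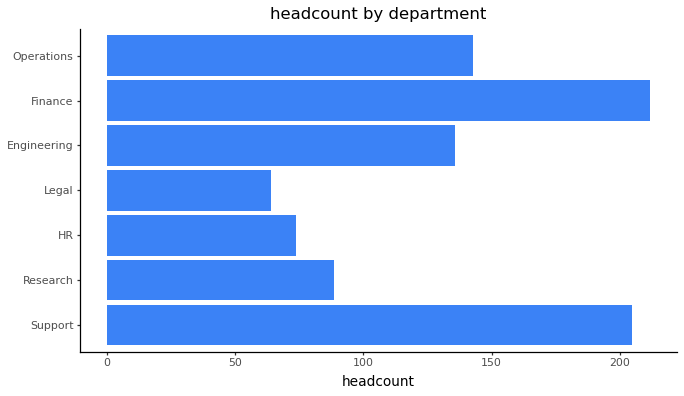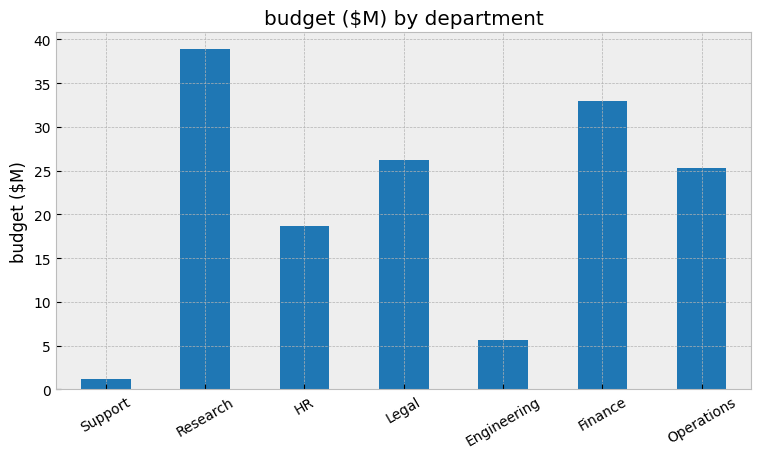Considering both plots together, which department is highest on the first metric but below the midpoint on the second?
Chart 2 median budget ($M) ≈ 25; below-median departments: Support, HR, Engineering. Among those, Support has the highest headcount (≈ 200).

Support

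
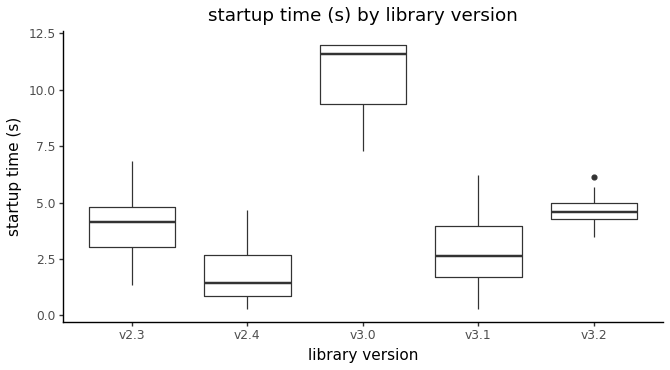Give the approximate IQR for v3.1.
≈ 2

Q3 ≈ 4, Q1 ≈ 2; IQR ≈ 2.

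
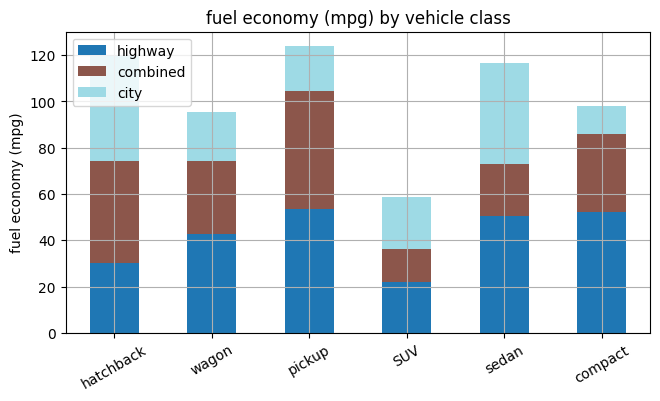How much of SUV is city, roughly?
≈ 20

city top ≈ 60, bottom ≈ 40; segment ≈ 20.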